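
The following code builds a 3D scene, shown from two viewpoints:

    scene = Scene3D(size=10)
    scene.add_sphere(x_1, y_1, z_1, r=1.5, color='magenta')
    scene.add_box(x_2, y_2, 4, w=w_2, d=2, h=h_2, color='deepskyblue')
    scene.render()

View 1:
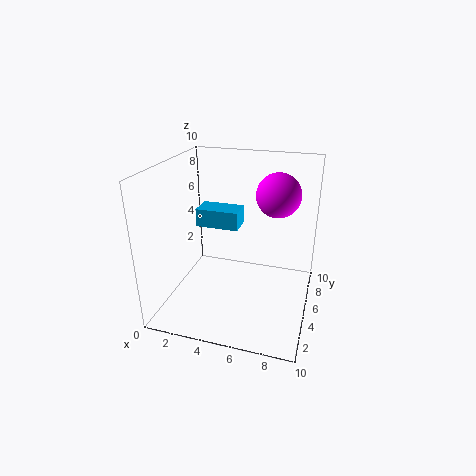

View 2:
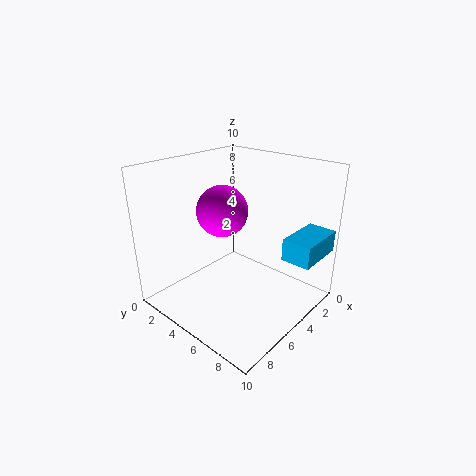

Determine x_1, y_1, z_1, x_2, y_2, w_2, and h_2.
x_1 = 7.5; y_1 = 6; z_1 = 8; x_2 = 0.5; y_2 = 8; w_2 = 3.5; h_2 = 1.5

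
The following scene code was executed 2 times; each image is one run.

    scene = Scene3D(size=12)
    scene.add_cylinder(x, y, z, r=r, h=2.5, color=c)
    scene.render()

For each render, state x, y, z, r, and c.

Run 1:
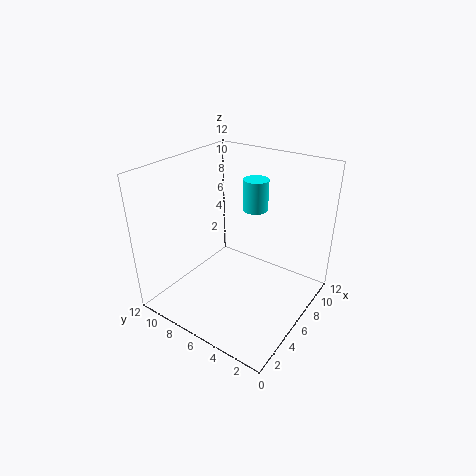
x = 7; y = 5; z = 8.5; r = 1; c = 'cyan'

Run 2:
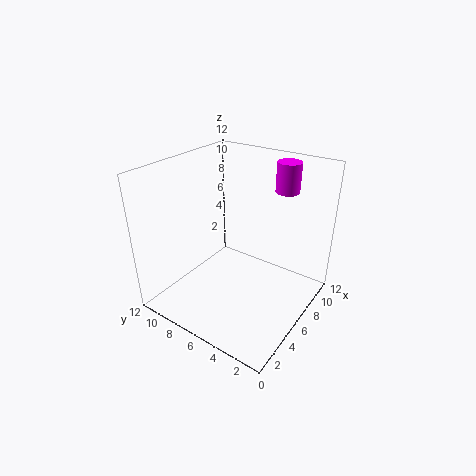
x = 9.5; y = 3.5; z = 9.5; r = 1; c = 'magenta'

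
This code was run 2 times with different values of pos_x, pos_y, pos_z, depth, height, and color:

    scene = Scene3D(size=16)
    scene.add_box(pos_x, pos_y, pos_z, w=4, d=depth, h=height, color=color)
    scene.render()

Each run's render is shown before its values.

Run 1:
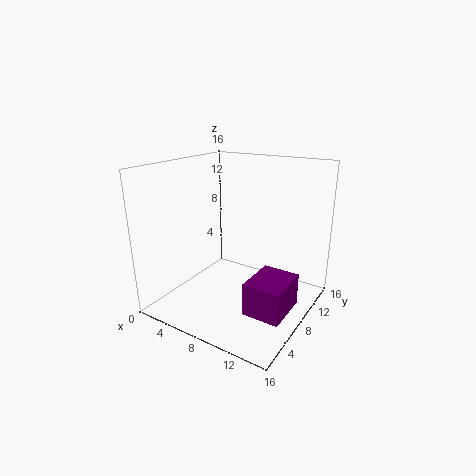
pos_x = 11; pos_y = 4; pos_z = 1.5; depth = 5; height = 3.5; color = 'purple'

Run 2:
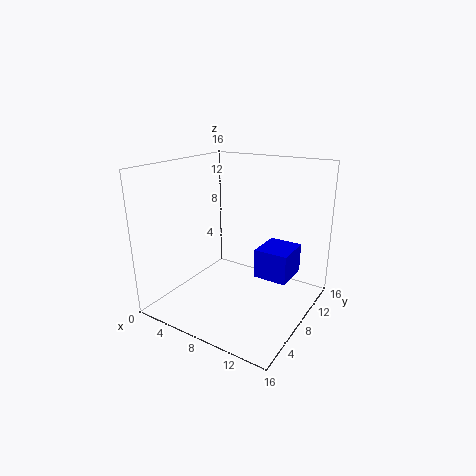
pos_x = 9; pos_y = 10; pos_z = 2.5; depth = 4.5; height = 3.5; color = 'blue'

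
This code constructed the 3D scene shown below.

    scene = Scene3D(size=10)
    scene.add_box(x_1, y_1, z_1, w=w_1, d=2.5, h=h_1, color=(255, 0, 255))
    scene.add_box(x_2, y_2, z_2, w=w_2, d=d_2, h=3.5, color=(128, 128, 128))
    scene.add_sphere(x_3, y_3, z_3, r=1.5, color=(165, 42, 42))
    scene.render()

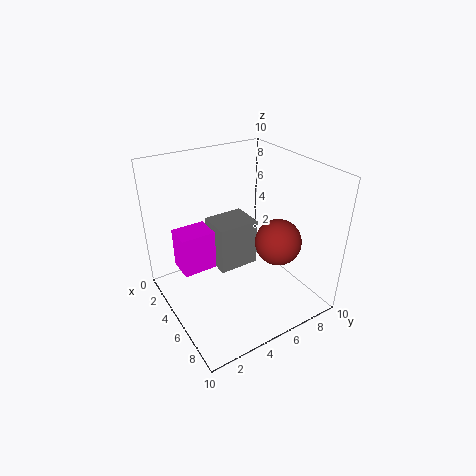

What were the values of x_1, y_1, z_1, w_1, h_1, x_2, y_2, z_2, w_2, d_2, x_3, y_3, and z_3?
x_1 = 1.5
y_1 = 1.5
z_1 = 2
w_1 = 2
h_1 = 3
x_2 = 2
y_2 = 4
z_2 = 2
w_2 = 2.5
d_2 = 3
x_3 = 7.5
y_3 = 6.5
z_3 = 5.5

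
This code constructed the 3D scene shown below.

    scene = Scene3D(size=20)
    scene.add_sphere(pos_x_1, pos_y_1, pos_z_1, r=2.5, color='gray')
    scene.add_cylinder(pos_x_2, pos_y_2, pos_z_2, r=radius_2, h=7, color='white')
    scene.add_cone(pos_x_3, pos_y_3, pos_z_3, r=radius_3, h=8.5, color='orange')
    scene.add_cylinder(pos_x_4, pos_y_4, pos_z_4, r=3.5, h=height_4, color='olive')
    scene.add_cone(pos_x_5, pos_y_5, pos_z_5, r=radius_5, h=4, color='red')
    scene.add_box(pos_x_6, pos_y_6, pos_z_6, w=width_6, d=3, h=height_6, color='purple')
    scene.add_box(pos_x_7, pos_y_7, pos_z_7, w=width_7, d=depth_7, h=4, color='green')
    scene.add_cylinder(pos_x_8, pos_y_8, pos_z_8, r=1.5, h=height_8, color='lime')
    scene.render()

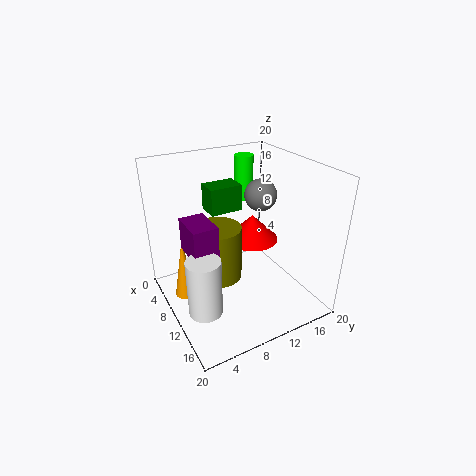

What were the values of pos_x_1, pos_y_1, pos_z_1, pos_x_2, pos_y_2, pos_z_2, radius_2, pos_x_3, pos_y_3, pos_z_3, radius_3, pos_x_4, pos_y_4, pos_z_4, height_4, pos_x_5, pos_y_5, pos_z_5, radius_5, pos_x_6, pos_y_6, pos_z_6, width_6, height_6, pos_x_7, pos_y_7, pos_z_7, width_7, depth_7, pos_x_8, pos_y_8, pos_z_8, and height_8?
pos_x_1 = 5.5, pos_y_1 = 16.5, pos_z_1 = 13.5, pos_x_2 = 16.5, pos_y_2 = 2, pos_z_2 = 5.5, radius_2 = 2, pos_x_3 = 8, pos_y_3 = 2.5, pos_z_3 = 2, radius_3 = 1.5, pos_x_4 = 7.5, pos_y_4 = 8, pos_z_4 = 3, height_4 = 8, pos_x_5 = 6.5, pos_y_5 = 14.5, pos_z_5 = 7, radius_5 = 4, pos_x_6 = 11, pos_y_6 = 1.5, pos_z_6 = 11.5, width_6 = 4.5, height_6 = 4, pos_x_7 = 1.5, pos_y_7 = 8.5, pos_z_7 = 11.5, width_7 = 3.5, depth_7 = 5, pos_x_8 = 2, pos_y_8 = 15.5, pos_z_8 = 12, height_8 = 7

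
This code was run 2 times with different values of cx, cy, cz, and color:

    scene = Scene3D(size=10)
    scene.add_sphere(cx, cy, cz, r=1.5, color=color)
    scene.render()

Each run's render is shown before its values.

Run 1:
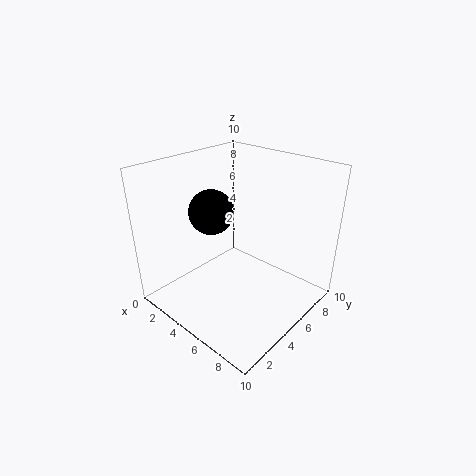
cx = 3.75; cy = 3.75; cz = 7; color = 'black'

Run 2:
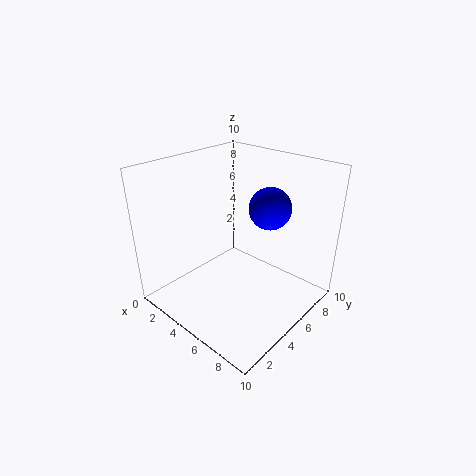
cx = 6; cy = 7.25; cz = 6.75; color = 'blue'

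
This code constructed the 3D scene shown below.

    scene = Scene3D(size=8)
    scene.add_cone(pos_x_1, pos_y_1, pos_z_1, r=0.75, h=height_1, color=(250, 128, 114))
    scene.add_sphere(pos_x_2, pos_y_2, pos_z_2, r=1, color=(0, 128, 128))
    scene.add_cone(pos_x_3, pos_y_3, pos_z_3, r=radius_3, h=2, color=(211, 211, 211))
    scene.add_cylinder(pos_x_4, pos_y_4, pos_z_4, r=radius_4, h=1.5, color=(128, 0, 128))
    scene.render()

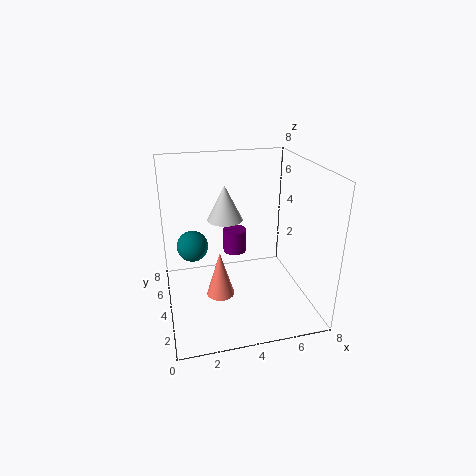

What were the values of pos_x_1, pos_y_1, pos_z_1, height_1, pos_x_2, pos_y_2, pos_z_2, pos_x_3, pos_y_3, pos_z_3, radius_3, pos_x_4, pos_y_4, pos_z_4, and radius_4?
pos_x_1 = 2.75, pos_y_1 = 3, pos_z_1 = 1.25, height_1 = 2.5, pos_x_2 = 1.75, pos_y_2 = 7, pos_z_2 = 2.25, pos_x_3 = 3.5, pos_y_3 = 5, pos_z_3 = 4.75, radius_3 = 1, pos_x_4 = 4.5, pos_y_4 = 6.75, pos_z_4 = 1.75, radius_4 = 0.75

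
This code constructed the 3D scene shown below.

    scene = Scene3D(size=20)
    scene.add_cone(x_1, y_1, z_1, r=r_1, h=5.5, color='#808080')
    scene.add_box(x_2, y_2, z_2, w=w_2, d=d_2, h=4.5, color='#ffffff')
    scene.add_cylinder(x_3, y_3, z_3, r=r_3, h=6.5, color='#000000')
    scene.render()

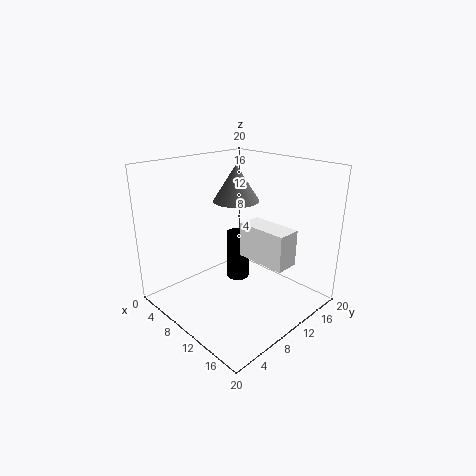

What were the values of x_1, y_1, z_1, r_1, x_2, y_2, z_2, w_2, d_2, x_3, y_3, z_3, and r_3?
x_1 = 5.5, y_1 = 14, z_1 = 13.5, r_1 = 3.5, x_2 = 12.5, y_2 = 8, z_2 = 9, w_2 = 6.5, d_2 = 3, x_3 = 11, y_3 = 9, z_3 = 5, r_3 = 1.5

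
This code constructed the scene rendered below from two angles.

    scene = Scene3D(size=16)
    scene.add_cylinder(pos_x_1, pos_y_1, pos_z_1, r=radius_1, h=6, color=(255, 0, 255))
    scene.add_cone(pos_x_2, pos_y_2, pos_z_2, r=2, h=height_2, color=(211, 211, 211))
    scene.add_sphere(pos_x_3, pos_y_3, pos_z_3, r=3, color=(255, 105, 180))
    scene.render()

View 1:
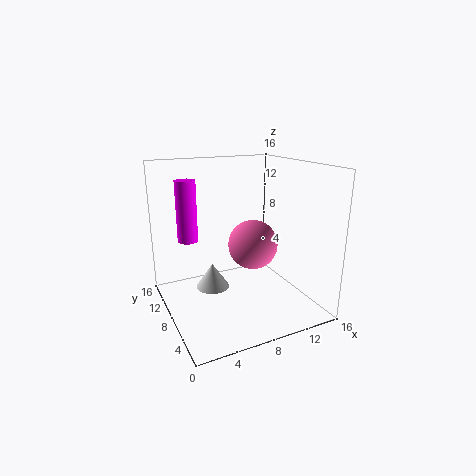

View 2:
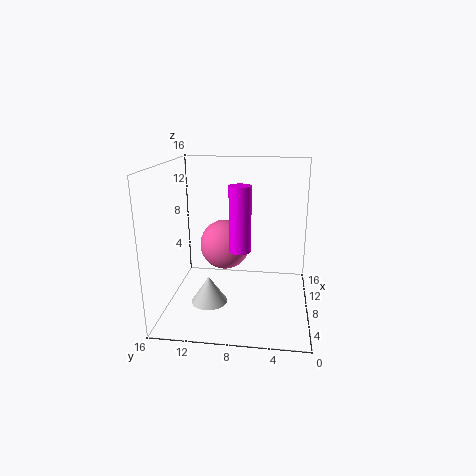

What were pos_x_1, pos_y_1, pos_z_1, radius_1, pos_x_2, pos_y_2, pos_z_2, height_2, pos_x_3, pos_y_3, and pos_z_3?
pos_x_1 = 2
pos_y_1 = 7
pos_z_1 = 9
radius_1 = 1
pos_x_2 = 6
pos_y_2 = 11
pos_z_2 = 1
height_2 = 3
pos_x_3 = 11
pos_y_3 = 10
pos_z_3 = 6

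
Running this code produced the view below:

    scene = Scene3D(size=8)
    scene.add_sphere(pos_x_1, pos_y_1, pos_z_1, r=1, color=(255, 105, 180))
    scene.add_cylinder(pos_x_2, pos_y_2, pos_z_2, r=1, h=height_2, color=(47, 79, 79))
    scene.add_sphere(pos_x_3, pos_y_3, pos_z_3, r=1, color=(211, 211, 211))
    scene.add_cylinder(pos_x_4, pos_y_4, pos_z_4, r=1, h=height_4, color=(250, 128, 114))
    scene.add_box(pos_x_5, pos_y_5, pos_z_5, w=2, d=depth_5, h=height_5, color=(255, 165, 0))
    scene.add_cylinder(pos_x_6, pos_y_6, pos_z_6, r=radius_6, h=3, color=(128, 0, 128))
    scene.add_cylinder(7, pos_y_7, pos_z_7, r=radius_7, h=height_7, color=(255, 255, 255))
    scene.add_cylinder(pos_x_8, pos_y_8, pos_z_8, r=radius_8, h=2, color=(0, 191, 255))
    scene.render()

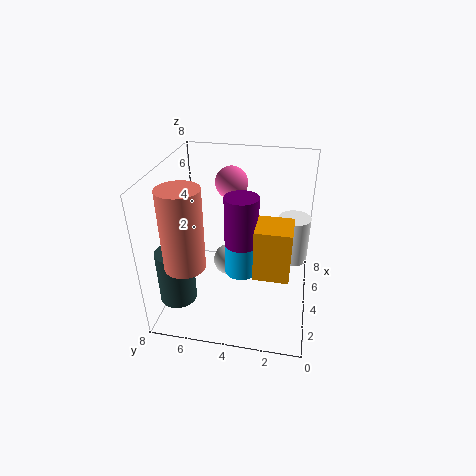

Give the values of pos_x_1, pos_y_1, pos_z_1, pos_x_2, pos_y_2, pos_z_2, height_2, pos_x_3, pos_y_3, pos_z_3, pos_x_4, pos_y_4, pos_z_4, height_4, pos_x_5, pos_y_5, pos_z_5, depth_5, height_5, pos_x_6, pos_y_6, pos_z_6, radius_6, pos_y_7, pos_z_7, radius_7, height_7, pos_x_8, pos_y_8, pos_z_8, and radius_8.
pos_x_1 = 7; pos_y_1 = 5; pos_z_1 = 6; pos_x_2 = 2; pos_y_2 = 7; pos_z_2 = 1; height_2 = 3; pos_x_3 = 6; pos_y_3 = 5; pos_z_3 = 1; pos_x_4 = 1; pos_y_4 = 6; pos_z_4 = 4; height_4 = 4; pos_x_5 = 3; pos_y_5 = 1; pos_z_5 = 2; depth_5 = 2; height_5 = 3; pos_x_6 = 5; pos_y_6 = 4; pos_z_6 = 3; radius_6 = 1; pos_y_7 = 1; pos_z_7 = 1; radius_7 = 1; height_7 = 3; pos_x_8 = 5; pos_y_8 = 4; pos_z_8 = 1; radius_8 = 1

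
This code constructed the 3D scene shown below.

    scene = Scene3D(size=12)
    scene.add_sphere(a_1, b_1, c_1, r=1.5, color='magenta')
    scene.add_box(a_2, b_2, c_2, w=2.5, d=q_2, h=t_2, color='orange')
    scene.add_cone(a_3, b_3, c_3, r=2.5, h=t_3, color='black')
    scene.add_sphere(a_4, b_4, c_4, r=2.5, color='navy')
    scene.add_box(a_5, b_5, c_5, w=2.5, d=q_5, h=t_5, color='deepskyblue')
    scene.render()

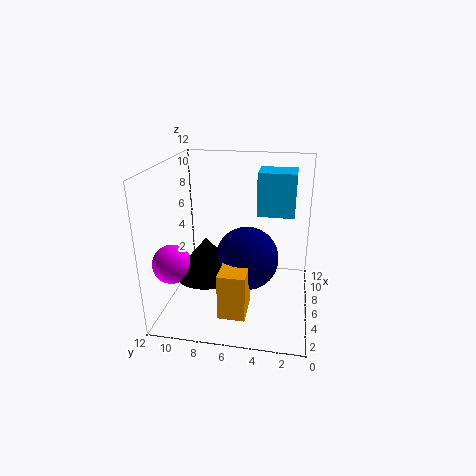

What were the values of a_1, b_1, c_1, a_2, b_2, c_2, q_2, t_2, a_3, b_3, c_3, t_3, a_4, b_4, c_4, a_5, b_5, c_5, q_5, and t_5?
a_1 = 2.5, b_1 = 10.5, c_1 = 5, a_2 = 0.5, b_2 = 4.5, c_2 = 2, q_2 = 2, t_2 = 3.5, a_3 = 3.5, b_3 = 8, c_3 = 4, t_3 = 3, a_4 = 4.5, b_4 = 5, c_4 = 5, a_5 = 6, b_5 = 1.5, c_5 = 8, q_5 = 3, t_5 = 3.5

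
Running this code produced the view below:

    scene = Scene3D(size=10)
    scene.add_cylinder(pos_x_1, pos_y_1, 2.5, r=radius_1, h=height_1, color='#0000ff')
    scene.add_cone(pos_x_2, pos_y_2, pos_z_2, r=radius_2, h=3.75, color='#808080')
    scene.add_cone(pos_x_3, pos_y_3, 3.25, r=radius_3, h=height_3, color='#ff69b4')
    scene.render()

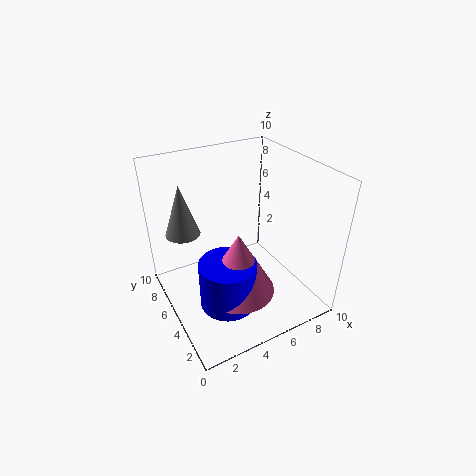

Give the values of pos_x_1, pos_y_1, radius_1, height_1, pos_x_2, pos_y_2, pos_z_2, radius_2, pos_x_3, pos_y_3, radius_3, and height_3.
pos_x_1 = 2.75
pos_y_1 = 2.25
radius_1 = 1.75
height_1 = 3
pos_x_2 = 2
pos_y_2 = 7.75
pos_z_2 = 4.75
radius_2 = 1.25
pos_x_3 = 3.5
pos_y_3 = 2.25
radius_3 = 2.25
height_3 = 4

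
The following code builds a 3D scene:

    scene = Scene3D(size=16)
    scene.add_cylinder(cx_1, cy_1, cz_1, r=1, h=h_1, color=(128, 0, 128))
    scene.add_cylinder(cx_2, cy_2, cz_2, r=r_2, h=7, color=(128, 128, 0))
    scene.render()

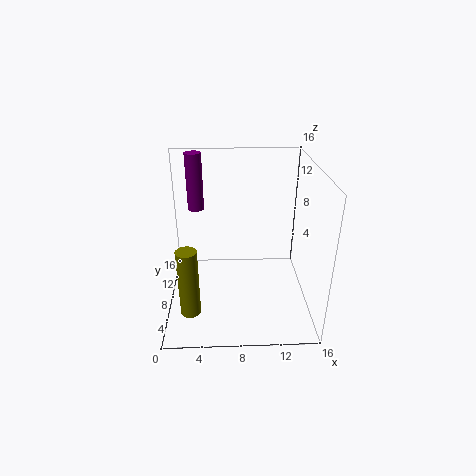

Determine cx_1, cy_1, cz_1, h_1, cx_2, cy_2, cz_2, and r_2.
cx_1 = 3; cy_1 = 14; cz_1 = 9; h_1 = 7; cx_2 = 3; cy_2 = 2; cz_2 = 3; r_2 = 1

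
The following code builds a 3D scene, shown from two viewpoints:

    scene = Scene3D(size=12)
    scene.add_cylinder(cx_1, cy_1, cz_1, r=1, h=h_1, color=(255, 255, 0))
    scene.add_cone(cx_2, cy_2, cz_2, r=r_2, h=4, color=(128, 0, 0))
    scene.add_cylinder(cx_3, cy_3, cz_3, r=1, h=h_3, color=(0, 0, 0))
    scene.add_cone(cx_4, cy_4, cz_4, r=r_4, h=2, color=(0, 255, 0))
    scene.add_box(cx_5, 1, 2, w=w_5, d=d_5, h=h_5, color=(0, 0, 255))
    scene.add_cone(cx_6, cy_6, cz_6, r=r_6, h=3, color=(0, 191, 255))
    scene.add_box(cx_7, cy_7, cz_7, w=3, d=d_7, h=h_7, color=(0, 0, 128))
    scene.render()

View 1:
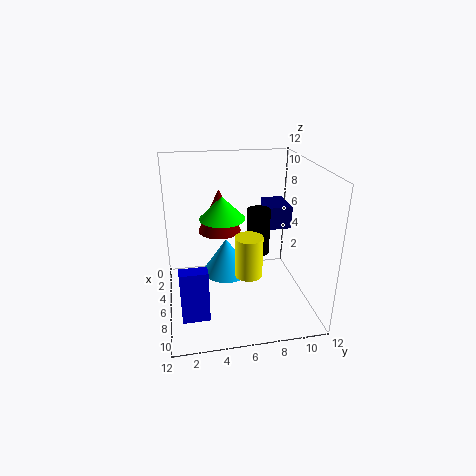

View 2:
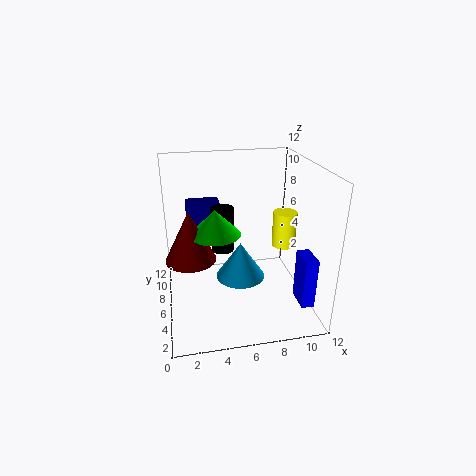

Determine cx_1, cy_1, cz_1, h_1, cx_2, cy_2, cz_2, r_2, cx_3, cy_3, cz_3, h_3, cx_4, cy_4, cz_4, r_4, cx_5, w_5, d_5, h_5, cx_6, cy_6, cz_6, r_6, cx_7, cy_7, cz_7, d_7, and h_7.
cx_1 = 10
cy_1 = 6
cz_1 = 5
h_1 = 3
cx_2 = 2
cy_2 = 5
cz_2 = 5
r_2 = 2
cx_3 = 5
cy_3 = 8
cz_3 = 4
h_3 = 4
cx_4 = 4
cy_4 = 5
cz_4 = 7
r_4 = 2
cx_5 = 10
w_5 = 1
d_5 = 2
h_5 = 4
cx_6 = 6
cy_6 = 5
cz_6 = 3
r_6 = 2
cx_7 = 2
cy_7 = 9
cz_7 = 6
d_7 = 2
h_7 = 2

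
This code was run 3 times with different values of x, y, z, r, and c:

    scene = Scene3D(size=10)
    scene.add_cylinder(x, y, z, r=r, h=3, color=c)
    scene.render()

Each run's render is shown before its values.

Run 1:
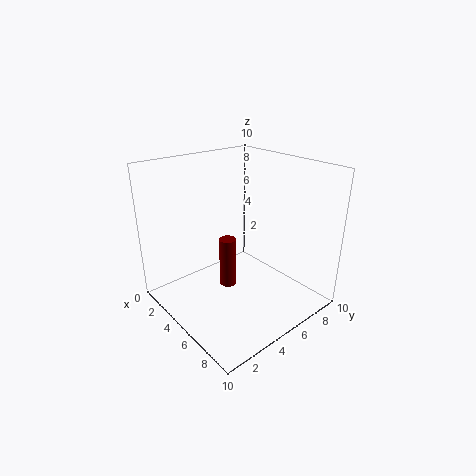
x = 7, y = 2.5, z = 3.5, r = 0.5, c = 'maroon'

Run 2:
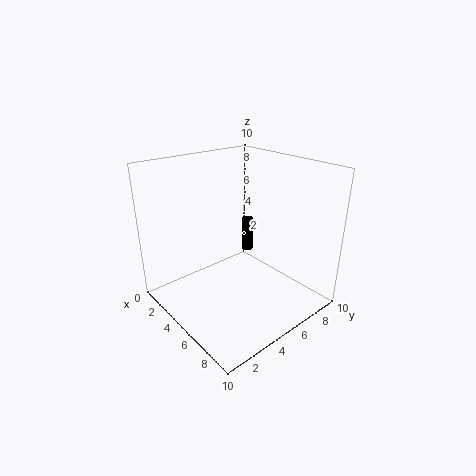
x = 1, y = 9.5, z = 1, r = 0.5, c = 'black'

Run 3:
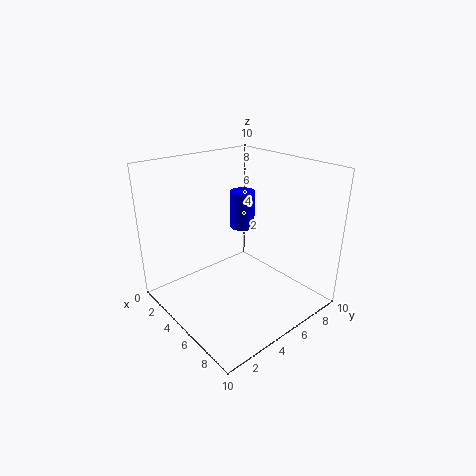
x = 2, y = 8, z = 4, r = 1, c = 'blue'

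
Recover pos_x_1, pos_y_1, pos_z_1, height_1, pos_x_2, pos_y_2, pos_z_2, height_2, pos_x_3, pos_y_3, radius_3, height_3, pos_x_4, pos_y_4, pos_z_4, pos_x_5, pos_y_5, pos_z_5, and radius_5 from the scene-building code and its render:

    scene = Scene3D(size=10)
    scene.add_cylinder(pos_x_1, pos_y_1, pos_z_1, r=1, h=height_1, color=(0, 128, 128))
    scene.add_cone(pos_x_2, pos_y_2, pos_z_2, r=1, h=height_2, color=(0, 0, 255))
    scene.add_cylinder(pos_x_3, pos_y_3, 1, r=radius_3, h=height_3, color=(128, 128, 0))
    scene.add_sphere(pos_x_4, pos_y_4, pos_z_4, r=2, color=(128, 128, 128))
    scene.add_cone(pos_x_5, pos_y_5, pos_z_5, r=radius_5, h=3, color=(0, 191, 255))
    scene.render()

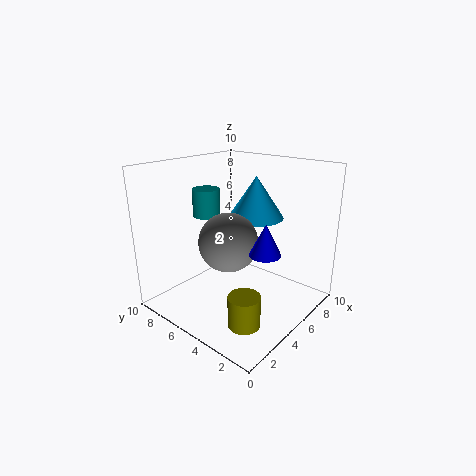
pos_x_1 = 5, pos_y_1 = 8, pos_z_1 = 6, height_1 = 2, pos_x_2 = 4, pos_y_2 = 2, pos_z_2 = 5, height_2 = 2, pos_x_3 = 2, pos_y_3 = 2, radius_3 = 1, height_3 = 2, pos_x_4 = 4, pos_y_4 = 5, pos_z_4 = 5, pos_x_5 = 7, pos_y_5 = 5, pos_z_5 = 6, radius_5 = 2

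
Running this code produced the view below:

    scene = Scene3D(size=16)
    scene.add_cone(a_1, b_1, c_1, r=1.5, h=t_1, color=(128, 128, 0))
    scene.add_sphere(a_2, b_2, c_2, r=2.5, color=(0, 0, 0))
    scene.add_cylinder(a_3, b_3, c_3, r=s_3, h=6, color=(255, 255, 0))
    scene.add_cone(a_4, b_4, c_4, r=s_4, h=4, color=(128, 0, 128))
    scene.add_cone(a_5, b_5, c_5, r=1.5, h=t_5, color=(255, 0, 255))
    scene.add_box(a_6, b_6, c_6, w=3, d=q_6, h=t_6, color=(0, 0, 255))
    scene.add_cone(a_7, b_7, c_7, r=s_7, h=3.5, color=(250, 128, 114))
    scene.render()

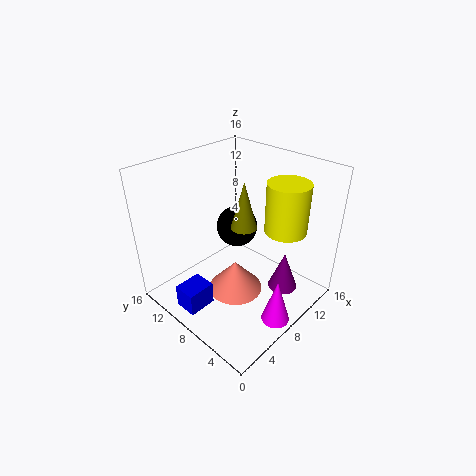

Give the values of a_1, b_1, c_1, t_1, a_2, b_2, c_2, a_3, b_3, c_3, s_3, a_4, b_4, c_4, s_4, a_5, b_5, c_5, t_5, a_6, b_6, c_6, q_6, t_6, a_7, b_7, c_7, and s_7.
a_1 = 9.5; b_1 = 8.5; c_1 = 8.5; t_1 = 5.5; a_2 = 11; b_2 = 11; c_2 = 7; a_3 = 13.5; b_3 = 5.5; c_3 = 7.5; s_3 = 2.5; a_4 = 8.5; b_4 = 2; c_4 = 4.5; s_4 = 1.5; a_5 = 7; b_5 = 1.5; c_5 = 1; t_5 = 5; a_6 = 0.5; b_6 = 7.5; c_6 = 2; q_6 = 2.5; t_6 = 2.5; a_7 = 6.5; b_7 = 7; c_7 = 2.5; s_7 = 3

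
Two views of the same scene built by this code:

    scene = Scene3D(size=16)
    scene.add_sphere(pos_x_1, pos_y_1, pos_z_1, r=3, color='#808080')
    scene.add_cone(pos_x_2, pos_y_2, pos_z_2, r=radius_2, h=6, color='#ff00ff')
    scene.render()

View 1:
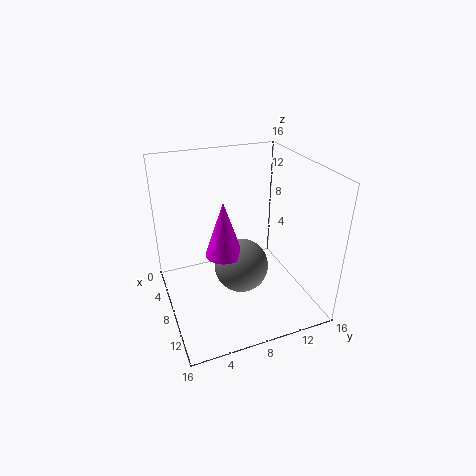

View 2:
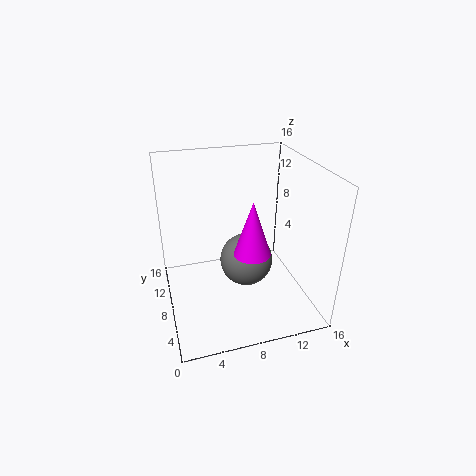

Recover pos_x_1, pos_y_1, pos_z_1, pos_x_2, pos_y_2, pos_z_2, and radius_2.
pos_x_1 = 9
pos_y_1 = 8
pos_z_1 = 5
pos_x_2 = 9
pos_y_2 = 6
pos_z_2 = 7
radius_2 = 2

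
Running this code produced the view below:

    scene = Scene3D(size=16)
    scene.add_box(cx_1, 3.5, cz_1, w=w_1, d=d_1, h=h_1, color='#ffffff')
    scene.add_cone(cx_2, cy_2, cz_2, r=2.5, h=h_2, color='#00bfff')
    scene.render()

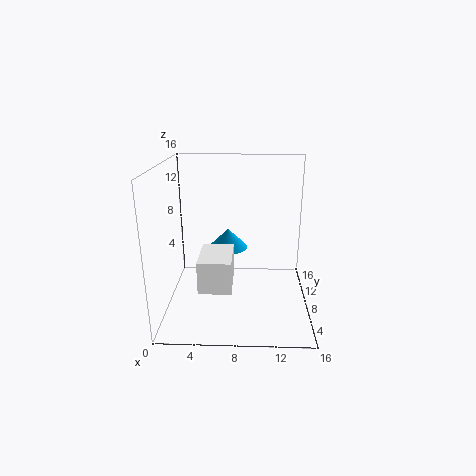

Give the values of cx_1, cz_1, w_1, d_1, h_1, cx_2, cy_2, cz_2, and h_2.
cx_1 = 4; cz_1 = 3.5; w_1 = 3.5; d_1 = 5; h_1 = 3.5; cx_2 = 6.5; cy_2 = 13.5; cz_2 = 4.5; h_2 = 2.5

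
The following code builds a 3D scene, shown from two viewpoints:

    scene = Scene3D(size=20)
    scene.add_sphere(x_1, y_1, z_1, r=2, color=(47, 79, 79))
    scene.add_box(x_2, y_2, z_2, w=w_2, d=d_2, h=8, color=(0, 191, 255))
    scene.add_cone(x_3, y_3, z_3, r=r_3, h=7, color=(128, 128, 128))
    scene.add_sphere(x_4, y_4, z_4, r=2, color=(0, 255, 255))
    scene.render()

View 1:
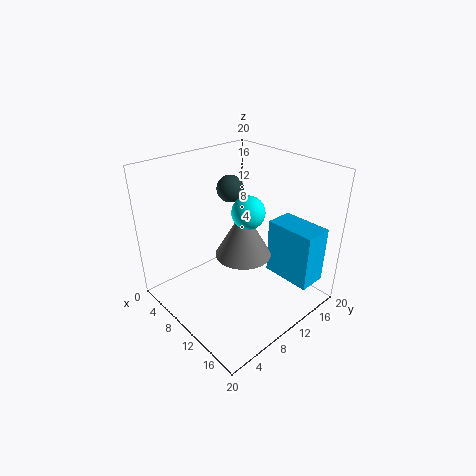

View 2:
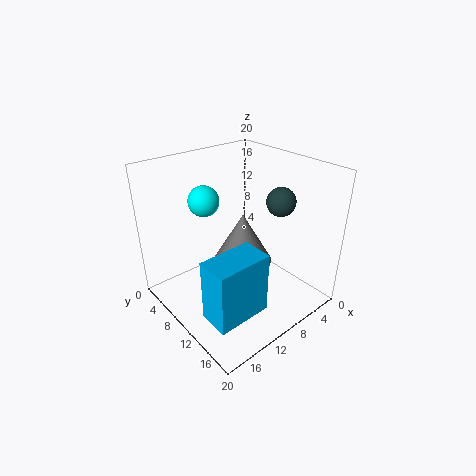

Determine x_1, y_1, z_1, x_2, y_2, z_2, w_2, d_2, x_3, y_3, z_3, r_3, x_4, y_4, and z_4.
x_1 = 5
y_1 = 13
z_1 = 15
x_2 = 12
y_2 = 14
z_2 = 4
w_2 = 7
d_2 = 4
x_3 = 10
y_3 = 11
z_3 = 7
r_3 = 4
x_4 = 14
y_4 = 8
z_4 = 16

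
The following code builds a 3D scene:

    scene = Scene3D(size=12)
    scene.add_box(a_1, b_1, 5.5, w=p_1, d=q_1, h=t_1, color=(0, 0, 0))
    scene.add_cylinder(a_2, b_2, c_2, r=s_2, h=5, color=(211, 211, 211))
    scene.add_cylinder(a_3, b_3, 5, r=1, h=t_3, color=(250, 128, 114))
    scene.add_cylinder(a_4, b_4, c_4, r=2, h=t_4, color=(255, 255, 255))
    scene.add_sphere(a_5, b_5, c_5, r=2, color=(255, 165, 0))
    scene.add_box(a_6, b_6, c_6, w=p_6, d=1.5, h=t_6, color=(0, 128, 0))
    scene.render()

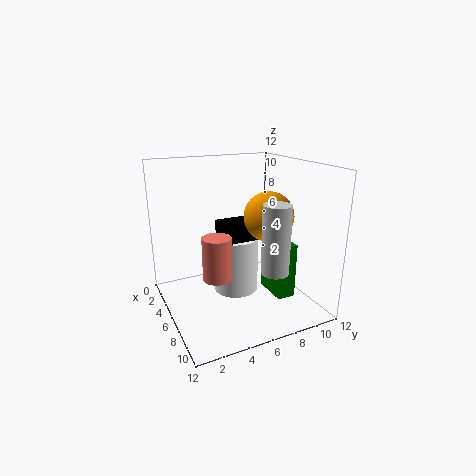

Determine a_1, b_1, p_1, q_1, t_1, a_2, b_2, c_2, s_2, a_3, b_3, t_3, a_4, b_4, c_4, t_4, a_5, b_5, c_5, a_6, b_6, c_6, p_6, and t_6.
a_1 = 3.5
b_1 = 5
p_1 = 2.5
q_1 = 4
t_1 = 1.5
a_2 = 11
b_2 = 6.5
c_2 = 5
s_2 = 1
a_3 = 10
b_3 = 2.5
t_3 = 3
a_4 = 4.5
b_4 = 6.5
c_4 = 0.5
t_4 = 5
a_5 = 7.5
b_5 = 8
c_5 = 8
a_6 = 6.5
b_6 = 8
c_6 = 1.5
p_6 = 3
t_6 = 4.5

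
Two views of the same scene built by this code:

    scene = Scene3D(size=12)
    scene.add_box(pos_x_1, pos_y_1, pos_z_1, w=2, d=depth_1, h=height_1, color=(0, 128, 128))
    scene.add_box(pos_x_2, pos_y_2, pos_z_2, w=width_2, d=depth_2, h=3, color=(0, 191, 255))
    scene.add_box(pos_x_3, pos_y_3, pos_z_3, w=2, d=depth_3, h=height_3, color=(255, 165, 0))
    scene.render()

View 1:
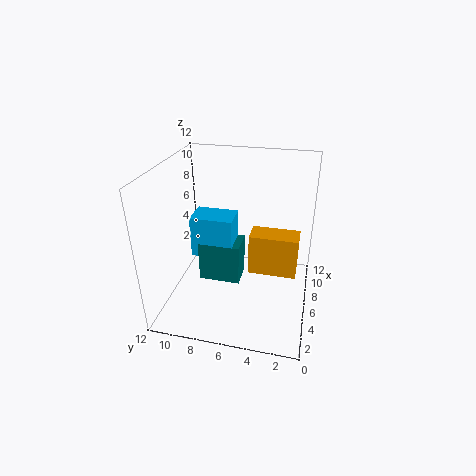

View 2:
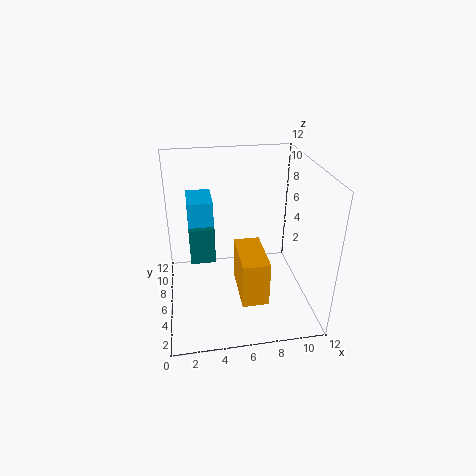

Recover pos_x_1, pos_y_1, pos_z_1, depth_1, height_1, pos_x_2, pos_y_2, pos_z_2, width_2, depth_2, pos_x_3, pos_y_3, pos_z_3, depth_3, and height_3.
pos_x_1 = 2; pos_y_1 = 5; pos_z_1 = 4.5; depth_1 = 3; height_1 = 3; pos_x_2 = 2; pos_y_2 = 5.5; pos_z_2 = 6.5; width_2 = 2; depth_2 = 3; pos_x_3 = 5.5; pos_y_3 = 1; pos_z_3 = 3; depth_3 = 4; height_3 = 3.5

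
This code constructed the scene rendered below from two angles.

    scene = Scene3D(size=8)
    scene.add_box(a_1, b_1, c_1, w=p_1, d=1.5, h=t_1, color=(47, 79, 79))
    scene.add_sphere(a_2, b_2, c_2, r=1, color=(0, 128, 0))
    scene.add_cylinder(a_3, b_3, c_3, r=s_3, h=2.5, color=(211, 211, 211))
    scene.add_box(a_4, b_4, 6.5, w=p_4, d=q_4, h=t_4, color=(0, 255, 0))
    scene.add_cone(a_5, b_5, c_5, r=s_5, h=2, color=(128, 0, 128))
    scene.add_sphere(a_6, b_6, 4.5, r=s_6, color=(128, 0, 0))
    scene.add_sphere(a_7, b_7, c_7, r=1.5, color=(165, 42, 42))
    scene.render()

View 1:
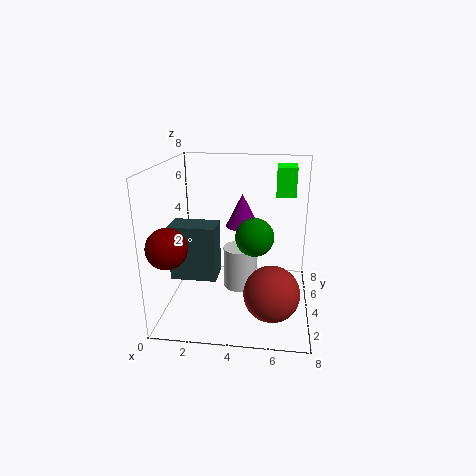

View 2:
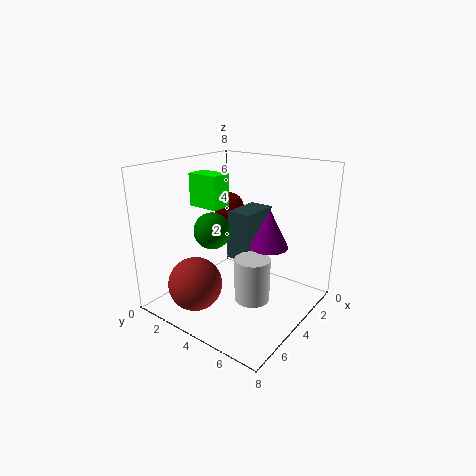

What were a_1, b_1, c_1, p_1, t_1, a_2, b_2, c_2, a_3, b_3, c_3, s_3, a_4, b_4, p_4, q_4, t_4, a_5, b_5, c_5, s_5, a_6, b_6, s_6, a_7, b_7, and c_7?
a_1 = 0.5, b_1 = 2.5, c_1 = 2, p_1 = 2.5, t_1 = 3, a_2 = 5, b_2 = 3, c_2 = 4.5, a_3 = 4, b_3 = 5, c_3 = 0.5, s_3 = 1, a_4 = 6, b_4 = 3.5, p_4 = 1, q_4 = 1.5, t_4 = 1.5, a_5 = 4, b_5 = 6, c_5 = 4, s_5 = 1, a_6 = 1, b_6 = 1, s_6 = 1, a_7 = 6, b_7 = 2.5, c_7 = 1.5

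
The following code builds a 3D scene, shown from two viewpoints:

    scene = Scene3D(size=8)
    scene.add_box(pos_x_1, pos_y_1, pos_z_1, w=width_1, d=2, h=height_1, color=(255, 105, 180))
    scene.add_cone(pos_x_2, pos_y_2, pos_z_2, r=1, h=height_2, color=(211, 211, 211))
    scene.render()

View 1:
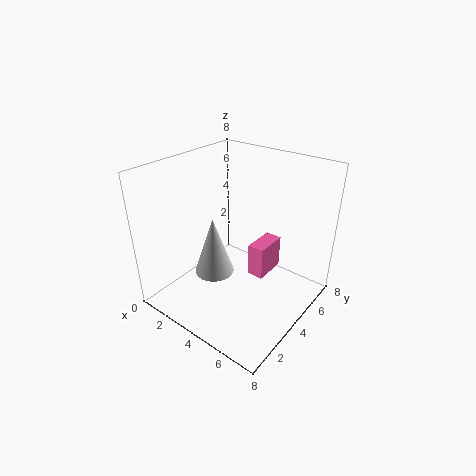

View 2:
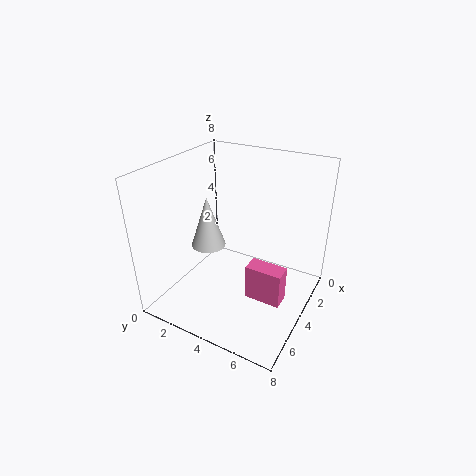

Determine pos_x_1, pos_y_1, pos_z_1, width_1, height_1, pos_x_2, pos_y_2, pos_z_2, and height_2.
pos_x_1 = 4
pos_y_1 = 5
pos_z_1 = 1
width_1 = 1
height_1 = 2
pos_x_2 = 4
pos_y_2 = 2
pos_z_2 = 3
height_2 = 3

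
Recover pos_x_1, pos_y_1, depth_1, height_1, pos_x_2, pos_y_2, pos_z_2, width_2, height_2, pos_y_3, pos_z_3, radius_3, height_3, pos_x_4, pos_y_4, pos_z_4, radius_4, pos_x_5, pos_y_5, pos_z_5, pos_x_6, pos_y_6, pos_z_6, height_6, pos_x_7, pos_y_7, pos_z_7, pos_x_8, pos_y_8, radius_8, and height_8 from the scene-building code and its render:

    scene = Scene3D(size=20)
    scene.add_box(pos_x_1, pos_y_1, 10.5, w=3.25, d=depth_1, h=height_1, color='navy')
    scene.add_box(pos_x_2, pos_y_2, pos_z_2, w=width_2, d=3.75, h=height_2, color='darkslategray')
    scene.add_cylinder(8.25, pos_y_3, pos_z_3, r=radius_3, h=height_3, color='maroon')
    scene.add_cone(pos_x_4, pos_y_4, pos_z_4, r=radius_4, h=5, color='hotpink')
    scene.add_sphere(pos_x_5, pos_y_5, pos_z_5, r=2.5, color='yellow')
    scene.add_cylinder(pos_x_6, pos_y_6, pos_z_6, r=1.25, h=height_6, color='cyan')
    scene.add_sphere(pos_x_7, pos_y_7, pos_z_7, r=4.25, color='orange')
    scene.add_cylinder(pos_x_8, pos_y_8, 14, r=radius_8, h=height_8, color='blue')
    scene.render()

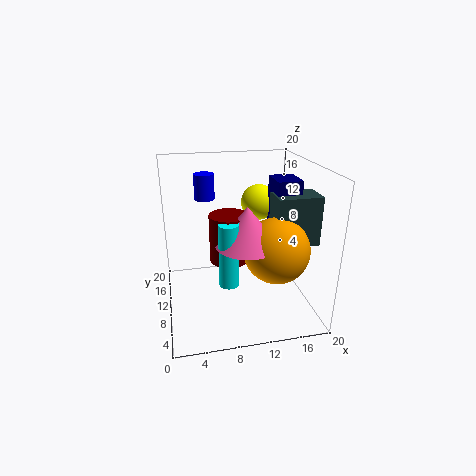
pos_x_1 = 14.25; pos_y_1 = 6.5; depth_1 = 4; height_1 = 8; pos_x_2 = 14; pos_y_2 = 5; pos_z_2 = 10.25; width_2 = 5.75; height_2 = 6.5; pos_y_3 = 7.5; pos_z_3 = 8.25; radius_3 = 2.5; height_3 = 6.25; pos_x_4 = 10.25; pos_y_4 = 5.75; pos_z_4 = 11; radius_4 = 4; pos_x_5 = 13.5; pos_y_5 = 12.25; pos_z_5 = 14.25; pos_x_6 = 7.75; pos_y_6 = 5; pos_z_6 = 6; height_6 = 8.25; pos_x_7 = 14; pos_y_7 = 5.25; pos_z_7 = 10; pos_x_8 = 6.25; pos_y_8 = 16; radius_8 = 1.5; height_8 = 3.75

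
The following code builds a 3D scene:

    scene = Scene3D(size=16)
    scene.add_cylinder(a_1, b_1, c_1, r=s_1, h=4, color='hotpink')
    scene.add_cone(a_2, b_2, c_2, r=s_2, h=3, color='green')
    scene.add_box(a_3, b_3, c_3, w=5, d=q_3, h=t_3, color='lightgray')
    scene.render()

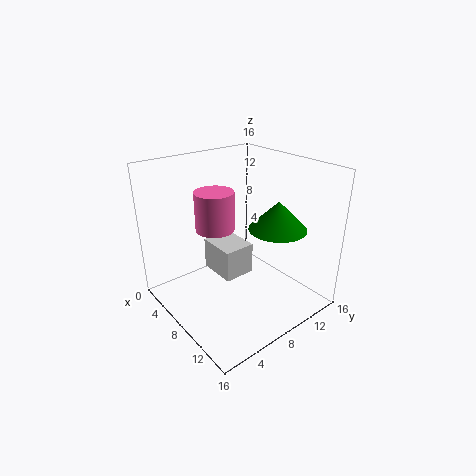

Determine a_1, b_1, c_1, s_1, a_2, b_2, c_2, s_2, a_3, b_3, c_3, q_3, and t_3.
a_1 = 8, b_1 = 5, c_1 = 10, s_1 = 2, a_2 = 12, b_2 = 10, c_2 = 10, s_2 = 3, a_3 = 1, b_3 = 8, c_3 = 1, q_3 = 4, t_3 = 4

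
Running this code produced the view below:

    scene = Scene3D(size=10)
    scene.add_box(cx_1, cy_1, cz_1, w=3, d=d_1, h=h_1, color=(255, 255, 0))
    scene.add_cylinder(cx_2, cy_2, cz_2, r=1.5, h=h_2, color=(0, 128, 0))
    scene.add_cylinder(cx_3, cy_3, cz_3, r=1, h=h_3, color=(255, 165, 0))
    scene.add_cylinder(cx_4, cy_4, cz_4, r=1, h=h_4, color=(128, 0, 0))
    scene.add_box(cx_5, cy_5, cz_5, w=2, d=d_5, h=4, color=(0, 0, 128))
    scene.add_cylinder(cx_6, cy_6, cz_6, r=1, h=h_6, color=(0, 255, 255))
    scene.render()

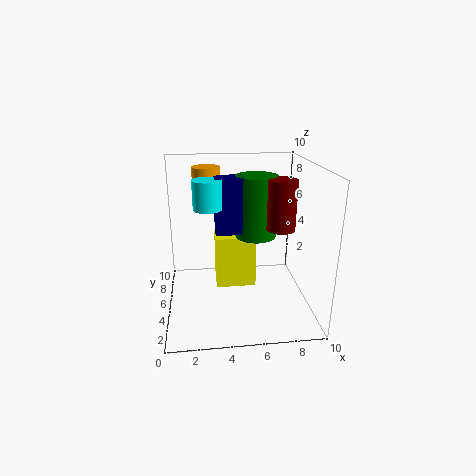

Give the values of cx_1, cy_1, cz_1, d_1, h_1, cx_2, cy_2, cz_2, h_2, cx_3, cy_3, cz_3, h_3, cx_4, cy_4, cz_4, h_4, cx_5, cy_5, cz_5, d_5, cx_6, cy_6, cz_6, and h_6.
cx_1 = 3.5, cy_1 = 6, cz_1 = 0.5, d_1 = 2, h_1 = 4, cx_2 = 6.5, cy_2 = 6.5, cz_2 = 4.5, h_2 = 4.5, cx_3 = 3, cy_3 = 7.5, cz_3 = 7.5, h_3 = 2, cx_4 = 8, cy_4 = 5, cz_4 = 5.5, h_4 = 3.5, cx_5 = 3.5, cy_5 = 5.5, cz_5 = 5, d_5 = 1.5, cx_6 = 3, cy_6 = 5.5, cz_6 = 7, h_6 = 2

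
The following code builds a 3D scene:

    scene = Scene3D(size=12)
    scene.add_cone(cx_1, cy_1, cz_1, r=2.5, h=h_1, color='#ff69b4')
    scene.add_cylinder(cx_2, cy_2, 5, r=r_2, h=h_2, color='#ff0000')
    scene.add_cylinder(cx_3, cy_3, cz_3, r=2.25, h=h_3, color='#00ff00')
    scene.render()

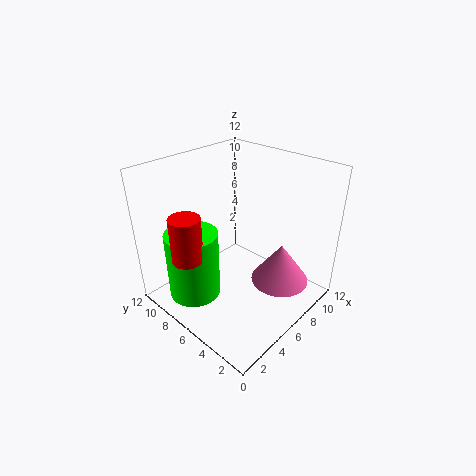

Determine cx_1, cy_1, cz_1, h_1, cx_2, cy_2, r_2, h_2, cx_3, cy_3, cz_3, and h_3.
cx_1 = 8.5; cy_1 = 3.25; cz_1 = 1.75; h_1 = 3.5; cx_2 = 2; cy_2 = 7.75; r_2 = 1.25; h_2 = 3.75; cx_3 = 3.25; cy_3 = 8.75; cz_3 = 0.5; h_3 = 6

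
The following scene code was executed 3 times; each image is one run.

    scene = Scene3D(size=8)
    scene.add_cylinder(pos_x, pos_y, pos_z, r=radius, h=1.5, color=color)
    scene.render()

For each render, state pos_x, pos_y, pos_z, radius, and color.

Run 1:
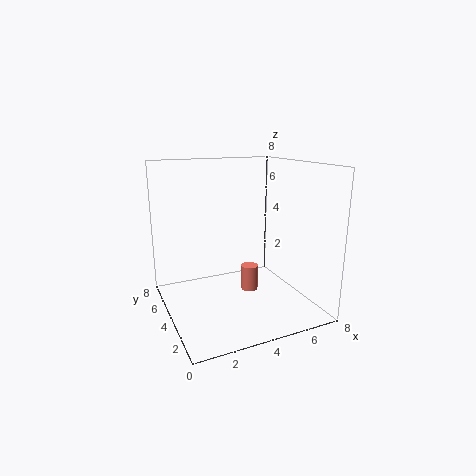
pos_x = 5; pos_y = 4.5; pos_z = 0.5; radius = 0.5; color = 'salmon'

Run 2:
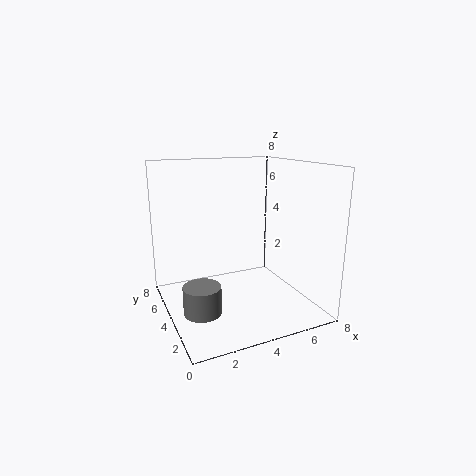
pos_x = 1.5; pos_y = 3; pos_z = 0.5; radius = 1; color = 'gray'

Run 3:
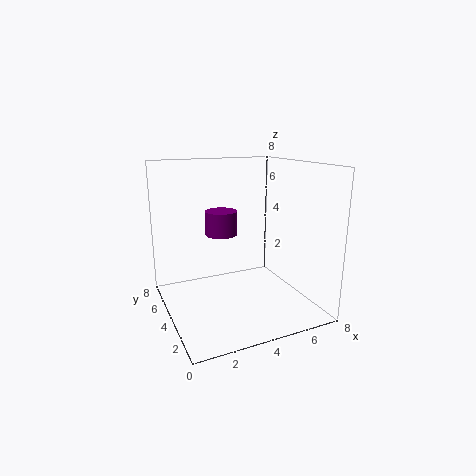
pos_x = 4; pos_y = 6.5; pos_z = 3.5; radius = 1; color = 'purple'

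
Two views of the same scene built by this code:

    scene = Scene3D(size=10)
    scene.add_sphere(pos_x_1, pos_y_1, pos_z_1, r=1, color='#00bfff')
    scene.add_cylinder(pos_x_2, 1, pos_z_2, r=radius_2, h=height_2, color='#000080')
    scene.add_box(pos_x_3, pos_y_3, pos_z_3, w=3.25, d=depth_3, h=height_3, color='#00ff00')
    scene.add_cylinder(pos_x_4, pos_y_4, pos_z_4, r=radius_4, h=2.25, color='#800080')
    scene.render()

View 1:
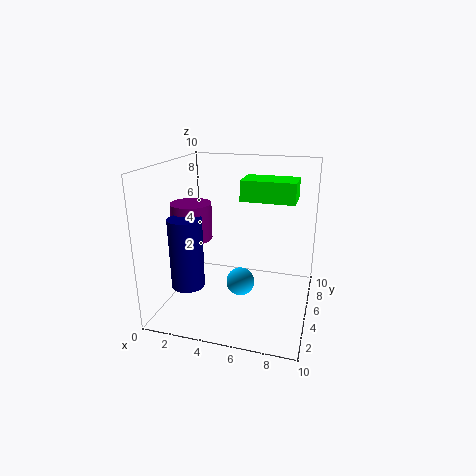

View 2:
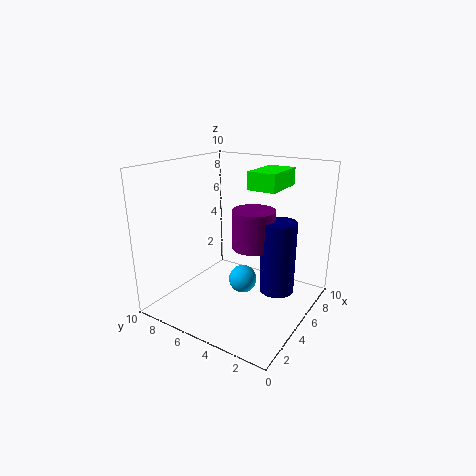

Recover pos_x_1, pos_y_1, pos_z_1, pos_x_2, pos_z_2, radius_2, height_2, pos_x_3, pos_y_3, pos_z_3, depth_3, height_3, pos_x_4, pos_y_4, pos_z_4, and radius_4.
pos_x_1 = 5.25, pos_y_1 = 4.75, pos_z_1 = 1.75, pos_x_2 = 3, pos_z_2 = 3.25, radius_2 = 1, height_2 = 4.25, pos_x_3 = 5.75, pos_y_3 = 2.75, pos_z_3 = 8.25, depth_3 = 2, height_3 = 1.25, pos_x_4 = 2.75, pos_y_4 = 2.5, pos_z_4 = 5.75, radius_4 = 1.25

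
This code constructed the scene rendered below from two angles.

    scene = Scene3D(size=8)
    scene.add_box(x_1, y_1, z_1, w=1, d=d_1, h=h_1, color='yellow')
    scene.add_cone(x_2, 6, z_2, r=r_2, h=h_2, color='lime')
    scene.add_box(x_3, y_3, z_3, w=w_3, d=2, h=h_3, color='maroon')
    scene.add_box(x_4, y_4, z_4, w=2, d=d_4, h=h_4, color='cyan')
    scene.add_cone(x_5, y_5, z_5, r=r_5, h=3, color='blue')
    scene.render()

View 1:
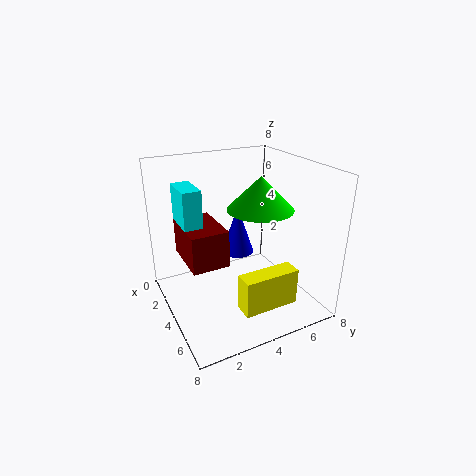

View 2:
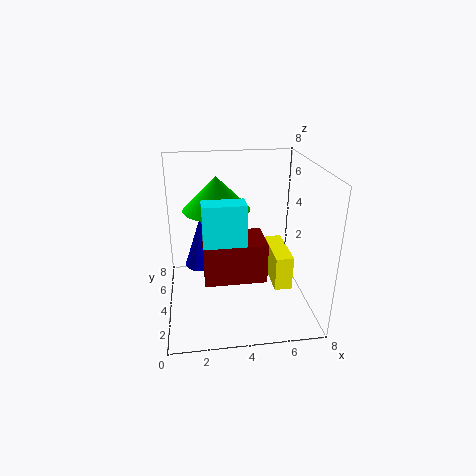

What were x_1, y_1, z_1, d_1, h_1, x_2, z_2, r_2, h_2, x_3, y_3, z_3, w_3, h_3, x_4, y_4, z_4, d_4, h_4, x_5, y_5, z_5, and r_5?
x_1 = 6
y_1 = 3
z_1 = 1
d_1 = 3
h_1 = 2
x_2 = 3
z_2 = 5
r_2 = 2
h_2 = 2
x_3 = 2
y_3 = 1
z_3 = 3
w_3 = 3
h_3 = 2
x_4 = 2
y_4 = 1
z_4 = 4
d_4 = 1
h_4 = 3
x_5 = 2
y_5 = 5
z_5 = 2
r_5 = 1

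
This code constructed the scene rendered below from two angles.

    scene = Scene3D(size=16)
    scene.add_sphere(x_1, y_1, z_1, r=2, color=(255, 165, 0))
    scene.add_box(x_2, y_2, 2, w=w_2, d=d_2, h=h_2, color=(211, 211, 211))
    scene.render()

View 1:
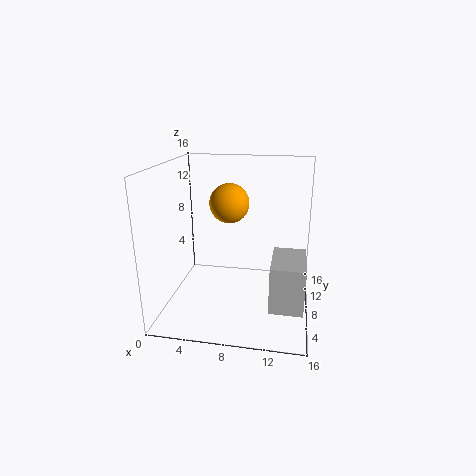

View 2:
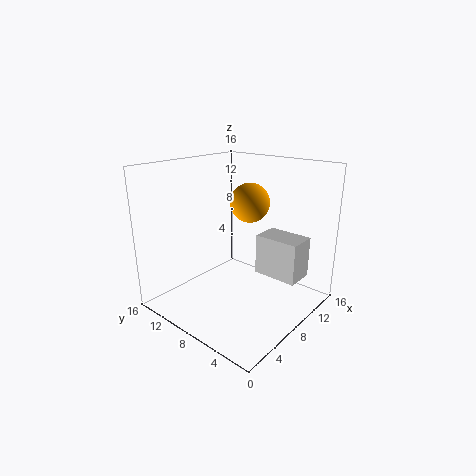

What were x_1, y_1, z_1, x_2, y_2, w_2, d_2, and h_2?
x_1 = 7.5; y_1 = 6; z_1 = 12.5; x_2 = 12; y_2 = 3; w_2 = 3.5; d_2 = 5.5; h_2 = 5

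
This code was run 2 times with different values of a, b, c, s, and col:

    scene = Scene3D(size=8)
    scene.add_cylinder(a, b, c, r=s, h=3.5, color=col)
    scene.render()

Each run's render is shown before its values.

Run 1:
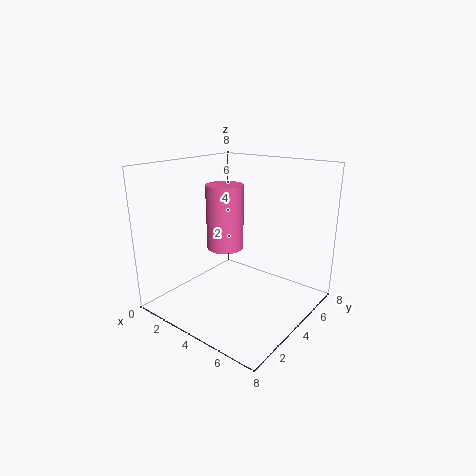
a = 3.5
b = 3.5
c = 3.5
s = 1
col = 'hotpink'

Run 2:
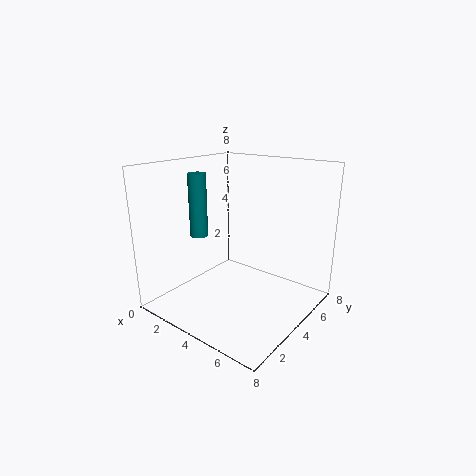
a = 2
b = 3
c = 4
s = 0.5
col = 'teal'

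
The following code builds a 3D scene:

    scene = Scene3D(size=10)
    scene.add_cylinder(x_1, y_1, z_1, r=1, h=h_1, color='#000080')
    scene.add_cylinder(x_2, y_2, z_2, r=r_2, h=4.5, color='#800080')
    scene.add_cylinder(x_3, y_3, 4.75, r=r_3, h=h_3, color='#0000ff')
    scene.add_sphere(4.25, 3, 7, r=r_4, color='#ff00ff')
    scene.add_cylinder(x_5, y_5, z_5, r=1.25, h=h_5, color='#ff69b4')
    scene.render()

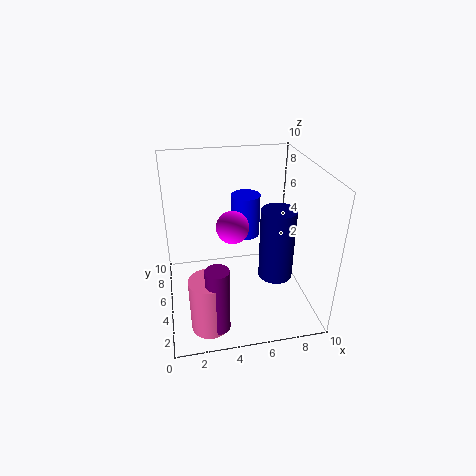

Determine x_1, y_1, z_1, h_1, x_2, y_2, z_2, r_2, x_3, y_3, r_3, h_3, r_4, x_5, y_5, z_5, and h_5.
x_1 = 6.5, y_1 = 1.25, z_1 = 4.5, h_1 = 4.25, x_2 = 3, y_2 = 1.5, z_2 = 0.5, r_2 = 0.75, x_3 = 5.75, y_3 = 6, r_3 = 1, h_3 = 3, r_4 = 1, x_5 = 2.5, y_5 = 2, z_5 = 0.25, h_5 = 3.75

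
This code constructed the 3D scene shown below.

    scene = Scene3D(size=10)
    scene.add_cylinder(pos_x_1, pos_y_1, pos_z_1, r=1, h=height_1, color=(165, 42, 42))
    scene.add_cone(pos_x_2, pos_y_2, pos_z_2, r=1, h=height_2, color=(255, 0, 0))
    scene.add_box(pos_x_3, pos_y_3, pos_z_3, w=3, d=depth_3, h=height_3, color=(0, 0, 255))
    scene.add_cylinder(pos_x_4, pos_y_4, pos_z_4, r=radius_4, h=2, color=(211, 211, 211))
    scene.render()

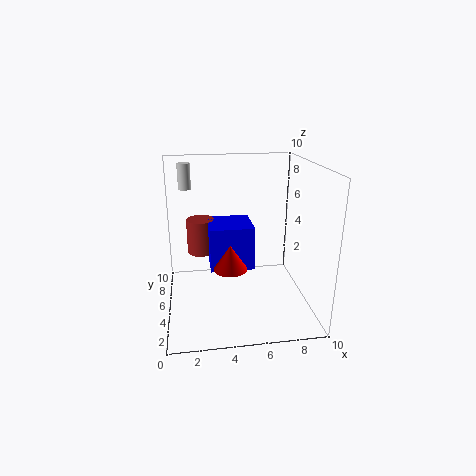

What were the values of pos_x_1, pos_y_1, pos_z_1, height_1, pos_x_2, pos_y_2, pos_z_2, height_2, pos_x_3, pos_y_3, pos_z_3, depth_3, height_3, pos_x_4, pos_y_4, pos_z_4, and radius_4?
pos_x_1 = 2.5; pos_y_1 = 6.5; pos_z_1 = 3.5; height_1 = 2.5; pos_x_2 = 4; pos_y_2 = 1.5; pos_z_2 = 4.5; height_2 = 1.5; pos_x_3 = 3; pos_y_3 = 4; pos_z_3 = 3; depth_3 = 3; height_3 = 3; pos_x_4 = 1.5; pos_y_4 = 9.5; pos_z_4 = 7.5; radius_4 = 0.5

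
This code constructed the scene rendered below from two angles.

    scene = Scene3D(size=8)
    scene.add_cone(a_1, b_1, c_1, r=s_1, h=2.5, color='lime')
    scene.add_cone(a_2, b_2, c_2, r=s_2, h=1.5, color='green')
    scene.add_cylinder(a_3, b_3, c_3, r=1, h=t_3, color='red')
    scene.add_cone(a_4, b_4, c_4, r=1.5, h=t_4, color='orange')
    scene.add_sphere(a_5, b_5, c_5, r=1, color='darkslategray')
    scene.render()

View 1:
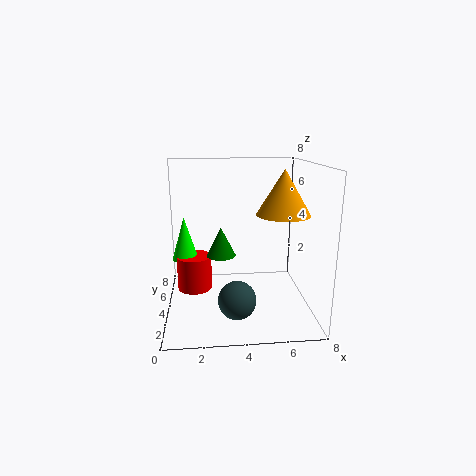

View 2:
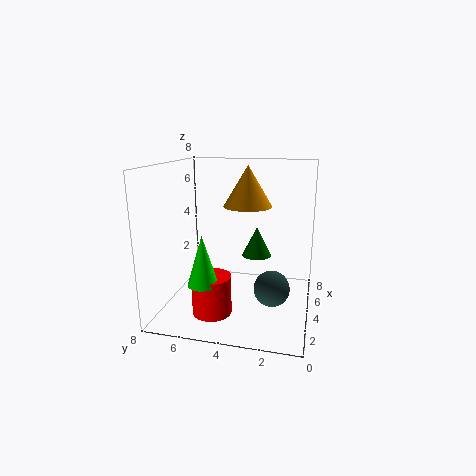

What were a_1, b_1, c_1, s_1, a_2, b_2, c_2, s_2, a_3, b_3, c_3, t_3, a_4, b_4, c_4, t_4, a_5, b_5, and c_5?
a_1 = 1, b_1 = 5, c_1 = 2.5, s_1 = 0.75, a_2 = 3, b_2 = 2.75, c_2 = 3.5, s_2 = 0.75, a_3 = 1.5, b_3 = 4.75, c_3 = 0.75, t_3 = 2, a_4 = 6.5, b_4 = 4, c_4 = 5.25, t_4 = 2.5, a_5 = 3.75, b_5 = 2, c_5 = 1.25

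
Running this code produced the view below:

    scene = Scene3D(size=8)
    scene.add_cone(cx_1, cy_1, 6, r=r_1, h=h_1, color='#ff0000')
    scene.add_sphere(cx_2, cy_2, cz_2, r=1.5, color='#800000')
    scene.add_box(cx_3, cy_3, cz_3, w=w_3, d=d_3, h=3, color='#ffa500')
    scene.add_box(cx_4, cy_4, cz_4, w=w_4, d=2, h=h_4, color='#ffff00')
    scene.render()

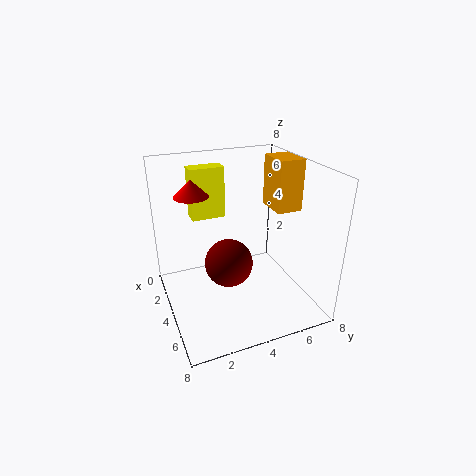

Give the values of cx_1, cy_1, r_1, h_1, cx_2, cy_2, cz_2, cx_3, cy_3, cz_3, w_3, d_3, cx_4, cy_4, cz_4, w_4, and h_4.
cx_1 = 2
cy_1 = 2
r_1 = 1
h_1 = 1
cx_2 = 2.5
cy_2 = 4
cz_2 = 1.5
cx_3 = 2
cy_3 = 6.5
cz_3 = 5
w_3 = 2
d_3 = 1.5
cx_4 = 1
cy_4 = 2
cz_4 = 4.5
w_4 = 1
h_4 = 3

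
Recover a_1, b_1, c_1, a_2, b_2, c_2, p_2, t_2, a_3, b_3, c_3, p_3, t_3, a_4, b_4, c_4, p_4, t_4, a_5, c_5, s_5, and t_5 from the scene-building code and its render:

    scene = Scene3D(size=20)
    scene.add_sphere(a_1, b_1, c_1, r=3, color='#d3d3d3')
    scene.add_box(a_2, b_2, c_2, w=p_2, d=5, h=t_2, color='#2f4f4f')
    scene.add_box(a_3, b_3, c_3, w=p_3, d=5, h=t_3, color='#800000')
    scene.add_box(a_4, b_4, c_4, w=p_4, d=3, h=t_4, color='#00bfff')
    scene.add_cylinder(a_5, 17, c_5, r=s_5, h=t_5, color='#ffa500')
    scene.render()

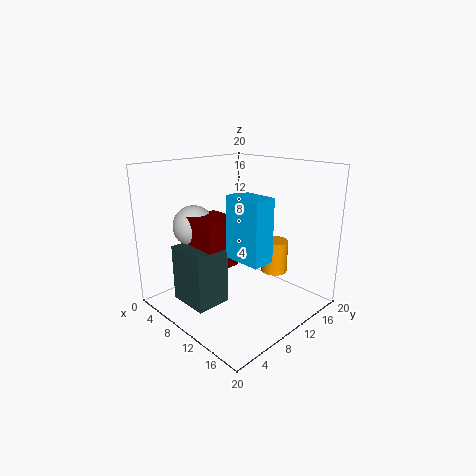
a_1 = 4
b_1 = 7
c_1 = 11
a_2 = 4
b_2 = 3
c_2 = 1
p_2 = 6
t_2 = 8
a_3 = 5
b_3 = 5
c_3 = 6
p_3 = 5
t_3 = 7
a_4 = 12
b_4 = 6
c_4 = 9
p_4 = 5
t_4 = 8
a_5 = 11
c_5 = 3
s_5 = 2
t_5 = 5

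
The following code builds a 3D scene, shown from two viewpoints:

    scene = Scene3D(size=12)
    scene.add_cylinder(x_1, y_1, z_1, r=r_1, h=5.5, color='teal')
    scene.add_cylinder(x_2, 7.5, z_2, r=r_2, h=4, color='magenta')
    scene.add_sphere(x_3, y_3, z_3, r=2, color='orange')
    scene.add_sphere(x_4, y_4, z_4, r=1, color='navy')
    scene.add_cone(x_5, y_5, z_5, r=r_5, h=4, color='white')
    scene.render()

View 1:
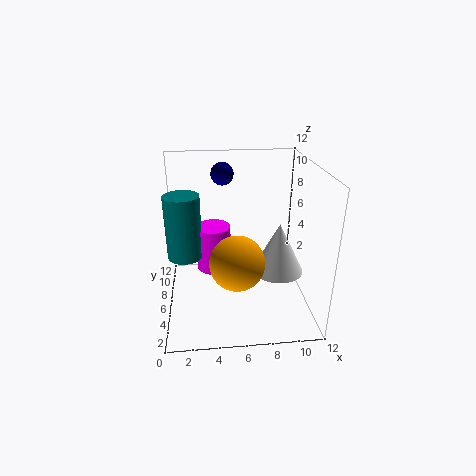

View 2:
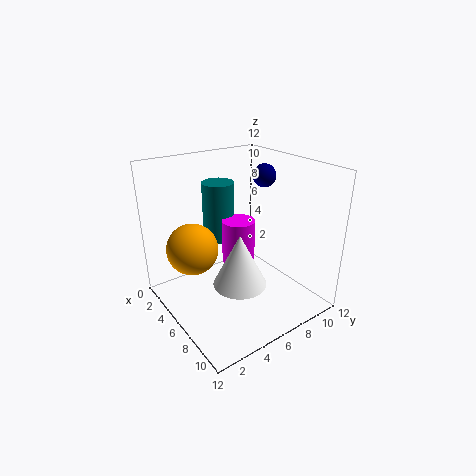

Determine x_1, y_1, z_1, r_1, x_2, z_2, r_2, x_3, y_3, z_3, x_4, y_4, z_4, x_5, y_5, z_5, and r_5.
x_1 = 1.5; y_1 = 7; z_1 = 4; r_1 = 1.5; x_2 = 4; z_2 = 2.5; r_2 = 1.5; x_3 = 5.5; y_3 = 2; z_3 = 6; x_4 = 5; y_4 = 9.5; z_4 = 10.5; x_5 = 9; y_5 = 4; z_5 = 4; r_5 = 2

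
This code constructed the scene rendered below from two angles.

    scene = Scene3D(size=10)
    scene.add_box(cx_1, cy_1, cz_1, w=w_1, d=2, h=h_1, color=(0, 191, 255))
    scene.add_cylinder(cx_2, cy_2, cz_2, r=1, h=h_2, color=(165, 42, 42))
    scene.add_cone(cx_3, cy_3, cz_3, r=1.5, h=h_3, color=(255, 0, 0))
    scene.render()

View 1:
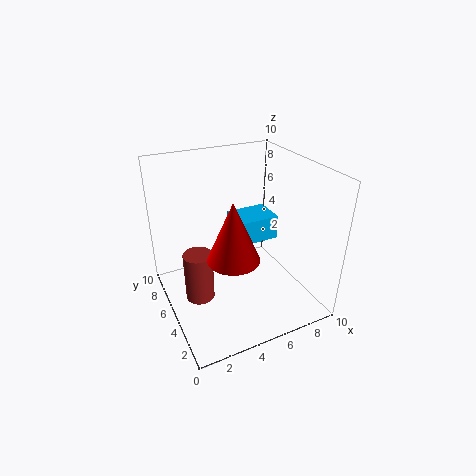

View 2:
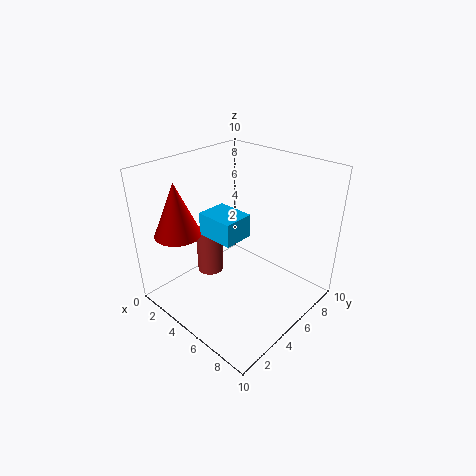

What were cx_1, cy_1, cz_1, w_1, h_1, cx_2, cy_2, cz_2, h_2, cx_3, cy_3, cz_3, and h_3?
cx_1 = 4, cy_1 = 2.5, cz_1 = 6, w_1 = 2.5, h_1 = 1.5, cx_2 = 2, cy_2 = 5, cz_2 = 1, h_2 = 3.5, cx_3 = 3, cy_3 = 1.5, cz_3 = 6, h_3 = 3.5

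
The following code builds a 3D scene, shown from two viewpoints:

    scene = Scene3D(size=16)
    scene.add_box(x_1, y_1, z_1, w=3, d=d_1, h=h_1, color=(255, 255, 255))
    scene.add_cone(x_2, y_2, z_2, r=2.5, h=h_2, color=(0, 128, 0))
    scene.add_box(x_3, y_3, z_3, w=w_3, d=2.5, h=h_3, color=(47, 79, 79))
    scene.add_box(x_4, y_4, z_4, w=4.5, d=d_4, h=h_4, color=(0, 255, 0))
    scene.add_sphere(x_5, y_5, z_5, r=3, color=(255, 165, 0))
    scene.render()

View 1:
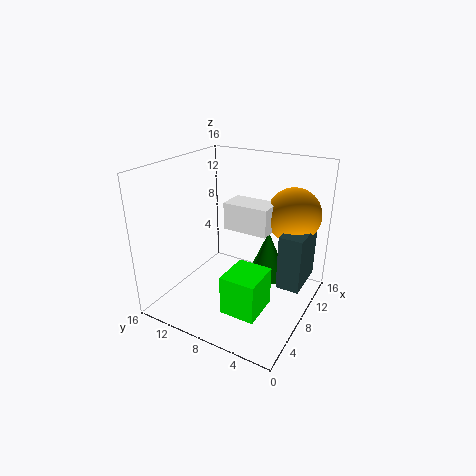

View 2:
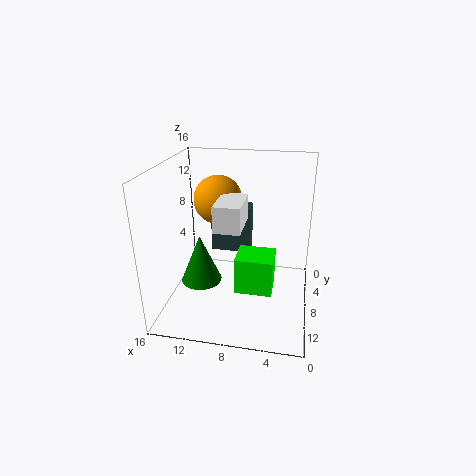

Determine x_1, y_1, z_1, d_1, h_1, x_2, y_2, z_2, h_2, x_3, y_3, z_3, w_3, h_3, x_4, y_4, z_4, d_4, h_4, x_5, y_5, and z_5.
x_1 = 7.5; y_1 = 4.5; z_1 = 9; d_1 = 5; h_1 = 3; x_2 = 13; y_2 = 6.5; z_2 = 1; h_2 = 6; x_3 = 7.5; y_3 = 0.5; z_3 = 3.5; w_3 = 5; h_3 = 6; x_4 = 4; y_4 = 4; z_4 = 0.5; d_4 = 4; h_4 = 4.5; x_5 = 11.5; y_5 = 3; z_5 = 10.5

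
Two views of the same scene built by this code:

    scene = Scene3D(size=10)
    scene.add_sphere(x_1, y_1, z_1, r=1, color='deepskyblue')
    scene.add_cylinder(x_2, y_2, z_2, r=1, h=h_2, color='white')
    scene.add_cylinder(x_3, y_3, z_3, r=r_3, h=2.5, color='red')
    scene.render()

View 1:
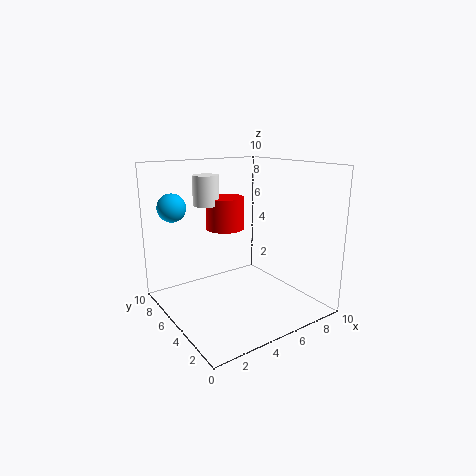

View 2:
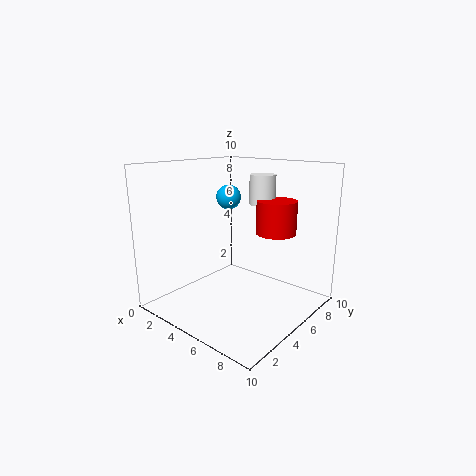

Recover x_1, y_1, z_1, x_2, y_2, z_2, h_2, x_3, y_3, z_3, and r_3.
x_1 = 1.5
y_1 = 8
z_1 = 7
x_2 = 4.5
y_2 = 8.5
z_2 = 6.75
h_2 = 2.25
x_3 = 6
y_3 = 8.25
z_3 = 4.75
r_3 = 1.5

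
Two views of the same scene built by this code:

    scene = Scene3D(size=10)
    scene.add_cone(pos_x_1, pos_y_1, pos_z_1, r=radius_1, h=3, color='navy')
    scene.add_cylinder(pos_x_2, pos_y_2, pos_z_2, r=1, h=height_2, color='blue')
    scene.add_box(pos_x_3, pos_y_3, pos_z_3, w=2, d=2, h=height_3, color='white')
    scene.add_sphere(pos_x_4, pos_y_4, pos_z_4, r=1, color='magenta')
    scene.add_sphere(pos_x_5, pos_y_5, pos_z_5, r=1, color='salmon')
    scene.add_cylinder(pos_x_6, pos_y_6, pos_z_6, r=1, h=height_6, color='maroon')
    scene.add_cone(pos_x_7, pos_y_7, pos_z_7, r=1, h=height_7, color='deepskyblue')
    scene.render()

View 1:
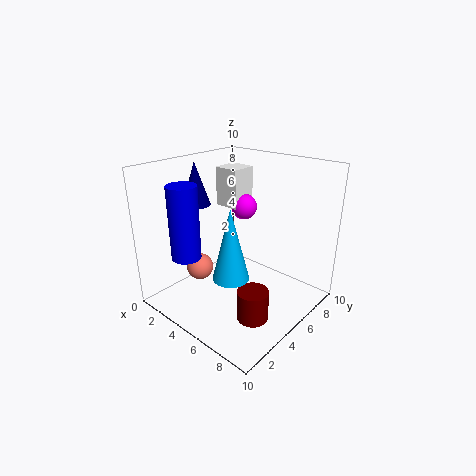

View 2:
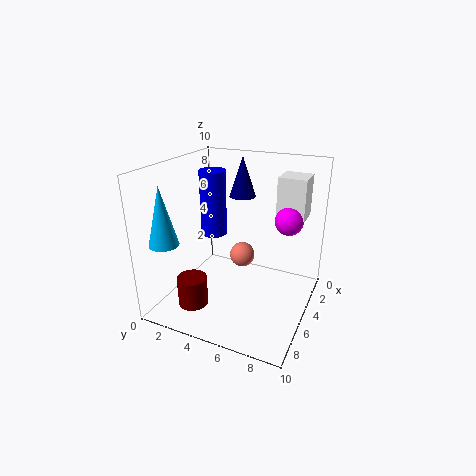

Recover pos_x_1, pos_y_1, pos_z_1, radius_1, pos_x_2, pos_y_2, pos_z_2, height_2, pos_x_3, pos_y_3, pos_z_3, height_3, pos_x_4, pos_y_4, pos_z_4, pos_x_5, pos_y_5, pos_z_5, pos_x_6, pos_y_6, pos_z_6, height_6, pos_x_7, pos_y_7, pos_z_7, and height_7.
pos_x_1 = 2
pos_y_1 = 4
pos_z_1 = 7
radius_1 = 1
pos_x_2 = 3
pos_y_2 = 2
pos_z_2 = 4
height_2 = 5
pos_x_3 = 1
pos_y_3 = 7
pos_z_3 = 6
height_3 = 3
pos_x_4 = 3
pos_y_4 = 8
pos_z_4 = 6
pos_x_5 = 2
pos_y_5 = 4
pos_z_5 = 2
pos_x_6 = 8
pos_y_6 = 3
pos_z_6 = 1
height_6 = 2
pos_x_7 = 8
pos_y_7 = 1
pos_z_7 = 5
height_7 = 4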